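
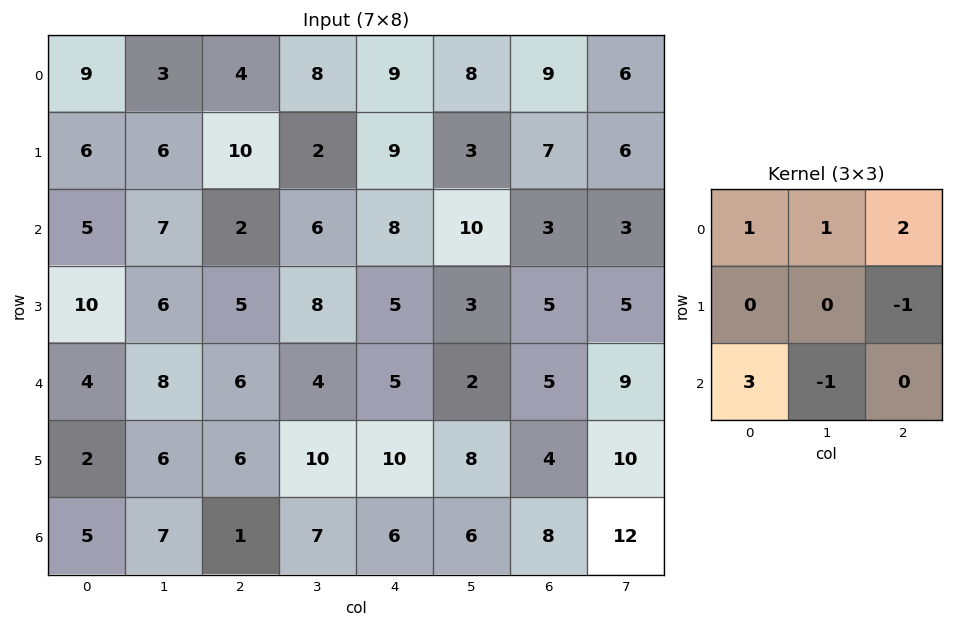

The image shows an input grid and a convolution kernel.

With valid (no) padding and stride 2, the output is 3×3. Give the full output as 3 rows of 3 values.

18 21 42
15 33 32
26 6 25

Output[0,0]: The receptive field on the input at this output position is [9 3 4 / 6 6 10 / 5 7 2]. Elementwise product with the kernel and sum: 9·1 + 3·1 + 4·2 + 10·-1 + 5·3 + 7·-1.
Output[0,1]: The receptive field on the input at this output position is [4 8 9 / 10 2 9 / 2 6 8]. Elementwise product with the kernel and sum: 4·1 + 8·1 + 9·2 + 9·-1 + 2·3 + 6·-1.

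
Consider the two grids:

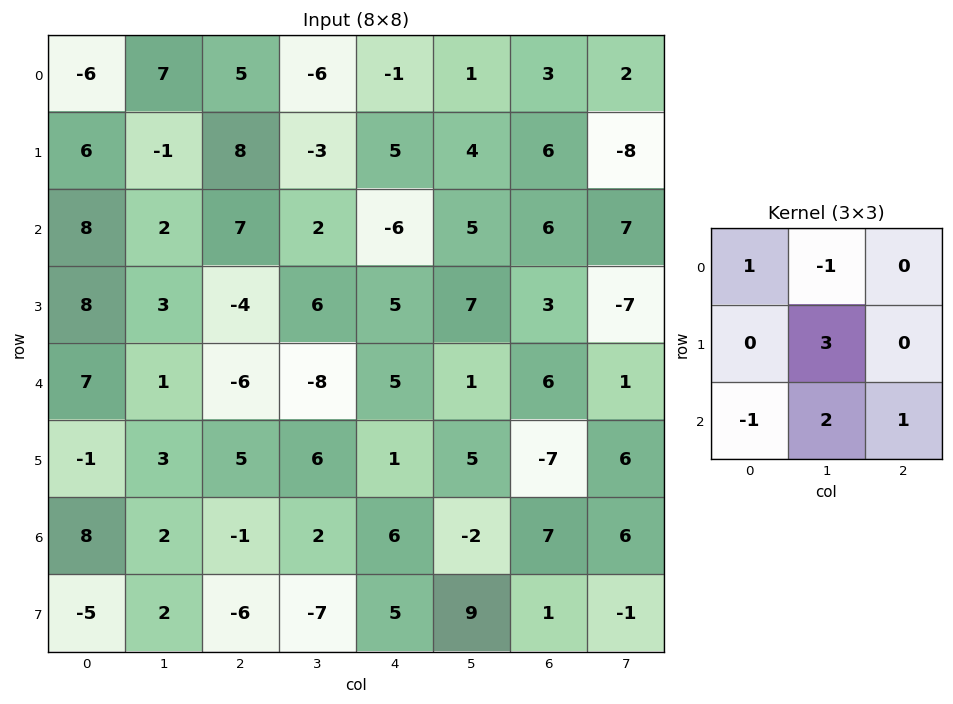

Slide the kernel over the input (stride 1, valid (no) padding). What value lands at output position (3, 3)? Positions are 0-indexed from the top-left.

17

The receptive field on the input at this output position is [6 5 7 / -8 5 1 / 6 1 5]. Elementwise product with the kernel and sum: 6·1 + 5·-1 + 5·3 + 6·-1 + 1·2 + 5·1.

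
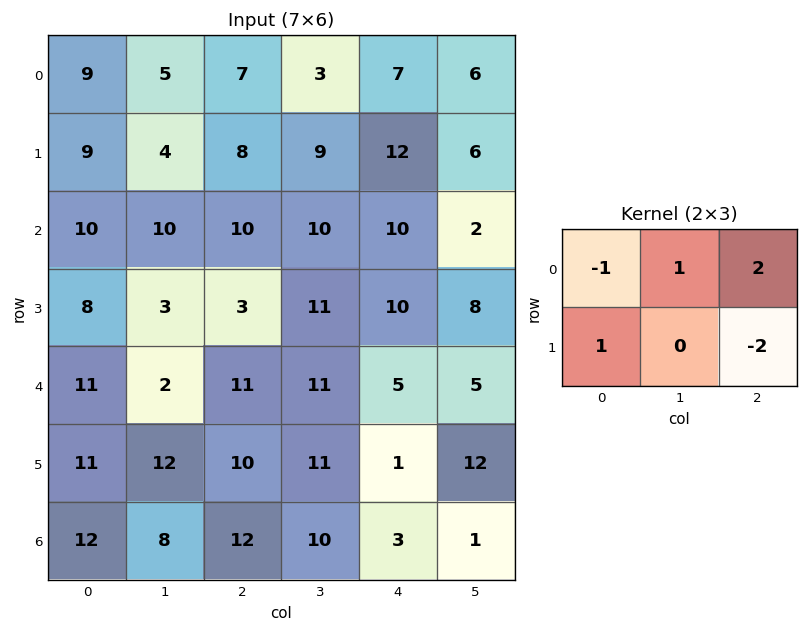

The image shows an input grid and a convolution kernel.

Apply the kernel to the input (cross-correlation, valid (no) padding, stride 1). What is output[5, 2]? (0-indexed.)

The receptive field on the input at this output position is [10 11 1 / 12 10 3]. Elementwise product with the kernel and sum: 10·-1 + 11·1 + 1·2 + 12·1 + 3·-2.

9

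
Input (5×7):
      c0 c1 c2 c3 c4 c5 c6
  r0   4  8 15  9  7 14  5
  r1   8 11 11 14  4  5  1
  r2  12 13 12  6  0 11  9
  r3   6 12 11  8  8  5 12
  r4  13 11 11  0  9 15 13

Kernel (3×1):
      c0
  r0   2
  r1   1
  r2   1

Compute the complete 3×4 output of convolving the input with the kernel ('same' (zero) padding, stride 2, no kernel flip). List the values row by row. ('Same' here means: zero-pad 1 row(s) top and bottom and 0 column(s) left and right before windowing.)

Output[0,0]: The receptive field on the zero-padded input at this output position is [0 / 4 / 8]. Elementwise product with the kernel and sum: 0·2 + 4·1 + 8·1.
Output[0,1]: The receptive field on the zero-padded input at this output position is [0 / 15 / 11]. Elementwise product with the kernel and sum: 0·2 + 15·1 + 11·1.

12 26 11 6
34 45 16 23
25 33 25 37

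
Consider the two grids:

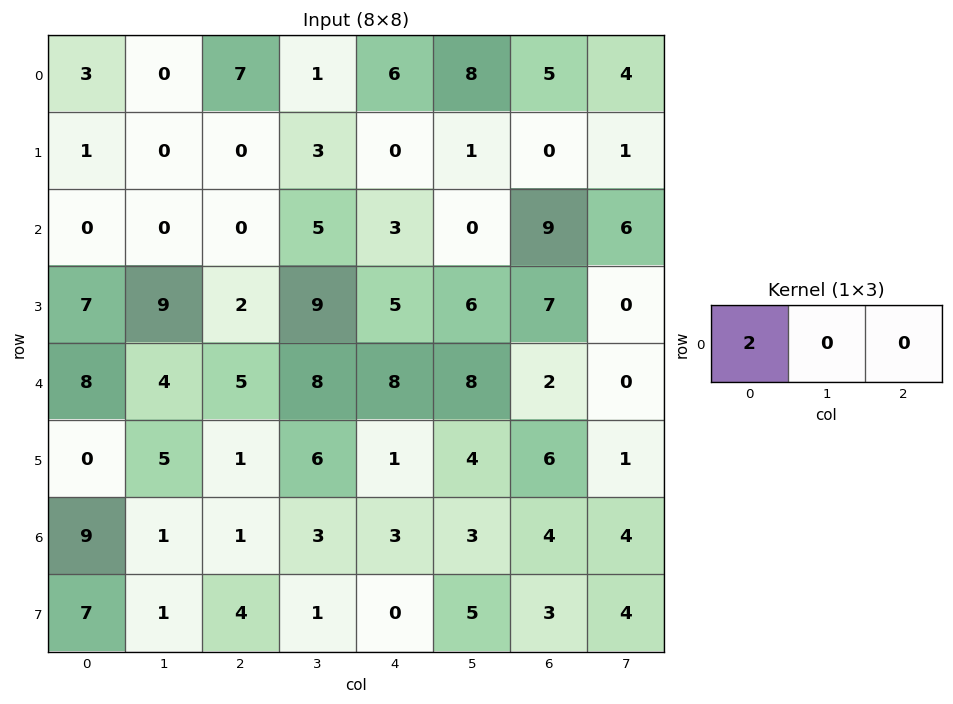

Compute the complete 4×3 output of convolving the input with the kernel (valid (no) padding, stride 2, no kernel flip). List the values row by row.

6 14 12
0 0 6
16 10 16
18 2 6

Output[0,0]: The receptive field on the input at this output position is [3 0 7]. Elementwise product with the kernel and sum: 3·2.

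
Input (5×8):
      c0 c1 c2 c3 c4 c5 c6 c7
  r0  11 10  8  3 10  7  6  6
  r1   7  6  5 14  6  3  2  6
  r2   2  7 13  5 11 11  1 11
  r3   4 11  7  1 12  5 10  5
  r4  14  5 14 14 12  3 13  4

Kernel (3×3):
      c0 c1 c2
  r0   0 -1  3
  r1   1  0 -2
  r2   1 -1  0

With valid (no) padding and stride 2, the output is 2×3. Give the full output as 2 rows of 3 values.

Output[0,0]: The receptive field on the input at this output position is [11 10 8 / 7 6 5 / 2 7 13]. Elementwise product with the kernel and sum: 10·-1 + 8·3 + 7·1 + 5·-2 + 2·1 + 7·-1.
Output[0,1]: The receptive field on the input at this output position is [8 3 10 / 5 14 6 / 13 5 11]. Elementwise product with the kernel and sum: 3·-1 + 10·3 + 5·1 + 6·-2 + 13·1 + 5·-1.

6 28 13
31 11 -7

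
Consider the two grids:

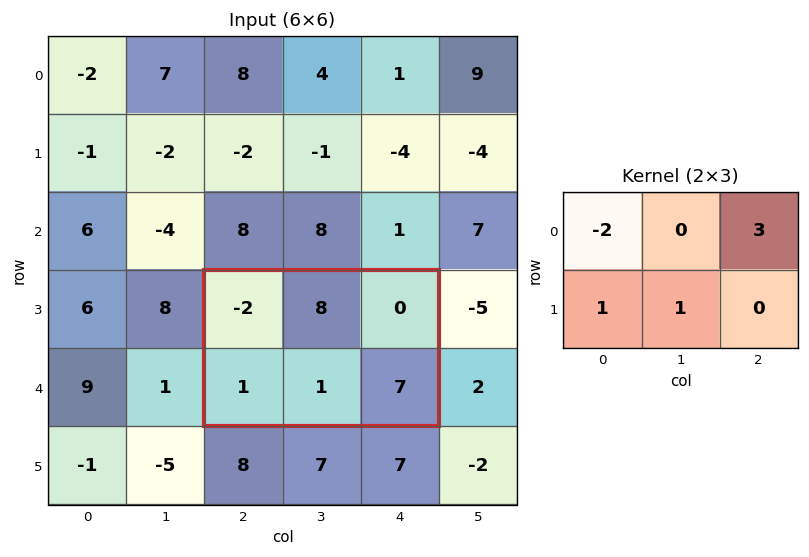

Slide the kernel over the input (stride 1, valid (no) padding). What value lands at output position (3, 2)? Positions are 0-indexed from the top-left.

6

The receptive field on the input at this output position is [-2 8 0 / 1 1 7]. Elementwise product with the kernel and sum: -2·-2 + 0·3 + 1·1 + 1·1.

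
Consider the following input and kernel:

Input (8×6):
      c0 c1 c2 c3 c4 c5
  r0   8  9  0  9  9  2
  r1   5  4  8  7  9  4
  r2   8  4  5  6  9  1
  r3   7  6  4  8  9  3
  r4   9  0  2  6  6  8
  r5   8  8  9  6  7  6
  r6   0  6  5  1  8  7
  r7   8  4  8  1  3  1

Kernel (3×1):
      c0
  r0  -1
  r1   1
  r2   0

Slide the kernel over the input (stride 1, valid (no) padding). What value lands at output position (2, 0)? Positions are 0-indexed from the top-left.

-1

The receptive field on the input at this output position is [8 / 7 / 9]. Elementwise product with the kernel and sum: 8·-1 + 7·1.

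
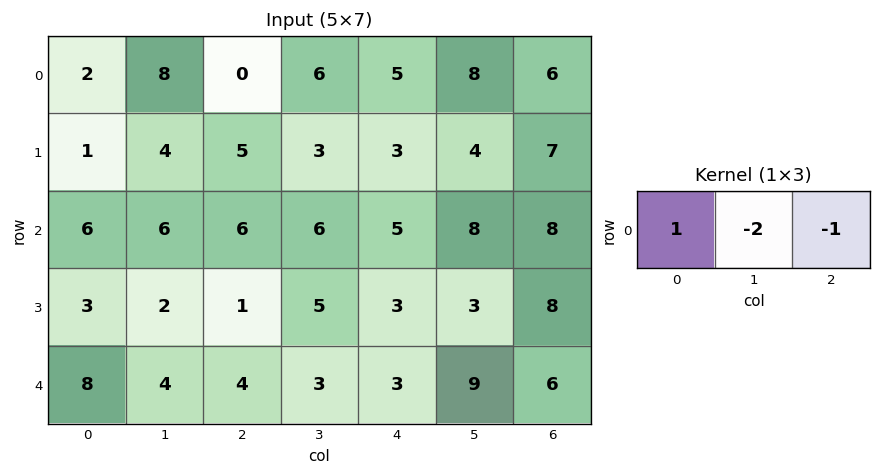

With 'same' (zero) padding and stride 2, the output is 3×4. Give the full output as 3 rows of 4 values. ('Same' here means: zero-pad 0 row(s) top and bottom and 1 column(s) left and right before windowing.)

Output[0,0]: The receptive field on the zero-padded input at this output position is [0 2 8]. Elementwise product with the kernel and sum: 0·1 + 2·-2 + 8·-1.

-12 2 -12 -4
-18 -12 -12 -8
-20 -7 -12 -3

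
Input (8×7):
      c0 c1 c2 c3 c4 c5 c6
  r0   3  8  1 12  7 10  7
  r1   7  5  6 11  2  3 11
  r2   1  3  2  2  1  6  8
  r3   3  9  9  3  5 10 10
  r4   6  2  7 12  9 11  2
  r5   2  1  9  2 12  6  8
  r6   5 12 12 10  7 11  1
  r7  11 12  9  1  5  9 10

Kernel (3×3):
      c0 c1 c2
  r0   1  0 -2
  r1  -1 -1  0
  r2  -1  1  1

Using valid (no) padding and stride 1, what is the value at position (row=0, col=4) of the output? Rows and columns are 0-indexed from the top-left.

The receptive field on the input at this output position is [7 10 7 / 2 3 11 / 1 6 8]. Elementwise product with the kernel and sum: 7·1 + 7·-2 + 2·-1 + 3·-1 + 1·-1 + 6·1 + 8·1.

1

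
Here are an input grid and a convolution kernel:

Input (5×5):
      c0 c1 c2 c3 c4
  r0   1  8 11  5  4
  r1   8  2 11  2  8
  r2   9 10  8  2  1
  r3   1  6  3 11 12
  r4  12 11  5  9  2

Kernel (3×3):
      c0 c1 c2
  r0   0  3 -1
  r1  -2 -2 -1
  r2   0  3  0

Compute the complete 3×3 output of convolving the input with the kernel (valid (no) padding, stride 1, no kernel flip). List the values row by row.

Output[0,0]: The receptive field on the input at this output position is [1 8 11 / 8 2 11 / 9 10 8]. Elementwise product with the kernel and sum: 8·3 + 11·-1 + 8·-2 + 2·-2 + 11·-1 + 10·3.
Output[0,1]: The receptive field on the input at this output position is [8 11 5 / 2 11 2 / 10 8 2]. Elementwise product with the kernel and sum: 11·3 + 5·-1 + 2·-2 + 11·-2 + 2·-1 + 8·3.

12 24 -17
-33 2 10
38 8 -8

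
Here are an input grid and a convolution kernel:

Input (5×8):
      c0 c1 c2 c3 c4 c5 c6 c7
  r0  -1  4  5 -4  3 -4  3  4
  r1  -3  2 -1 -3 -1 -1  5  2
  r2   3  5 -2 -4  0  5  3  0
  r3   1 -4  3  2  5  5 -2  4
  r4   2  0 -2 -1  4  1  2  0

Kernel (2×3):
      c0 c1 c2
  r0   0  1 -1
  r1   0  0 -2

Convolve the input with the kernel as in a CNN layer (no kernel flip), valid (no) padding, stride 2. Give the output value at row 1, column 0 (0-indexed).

The receptive field on the input at this output position is [3 5 -2 / 1 -4 3]. Elementwise product with the kernel and sum: 5·1 + -2·-1 + 3·-2.

1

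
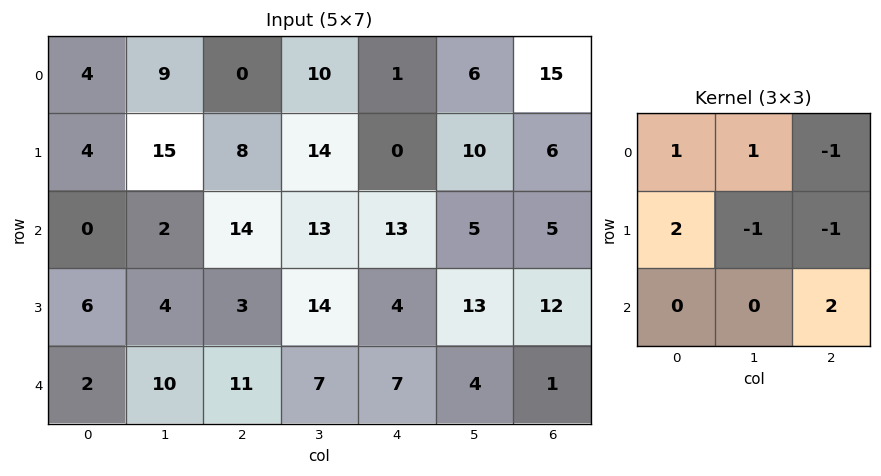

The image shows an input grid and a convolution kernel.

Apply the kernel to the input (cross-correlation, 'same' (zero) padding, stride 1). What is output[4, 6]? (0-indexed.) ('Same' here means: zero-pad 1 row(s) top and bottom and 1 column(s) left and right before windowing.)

32

The receptive field on the zero-padded input at this output position is [13 12 0 / 4 1 0 / 0 0 0]. Elementwise product with the kernel and sum: 13·1 + 12·1 + 0·-1 + 4·2 + 1·-1 + 0·-1 + 0·2.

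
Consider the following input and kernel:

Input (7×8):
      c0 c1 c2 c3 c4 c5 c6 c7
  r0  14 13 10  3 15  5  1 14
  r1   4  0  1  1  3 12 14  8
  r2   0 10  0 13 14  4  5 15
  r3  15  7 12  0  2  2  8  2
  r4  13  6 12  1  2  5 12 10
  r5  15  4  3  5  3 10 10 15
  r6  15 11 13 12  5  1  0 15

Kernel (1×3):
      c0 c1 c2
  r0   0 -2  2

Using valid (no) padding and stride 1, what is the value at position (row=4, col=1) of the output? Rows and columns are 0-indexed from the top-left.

-22

The receptive field on the input at this output position is [6 12 1]. Elementwise product with the kernel and sum: 12·-2 + 1·2.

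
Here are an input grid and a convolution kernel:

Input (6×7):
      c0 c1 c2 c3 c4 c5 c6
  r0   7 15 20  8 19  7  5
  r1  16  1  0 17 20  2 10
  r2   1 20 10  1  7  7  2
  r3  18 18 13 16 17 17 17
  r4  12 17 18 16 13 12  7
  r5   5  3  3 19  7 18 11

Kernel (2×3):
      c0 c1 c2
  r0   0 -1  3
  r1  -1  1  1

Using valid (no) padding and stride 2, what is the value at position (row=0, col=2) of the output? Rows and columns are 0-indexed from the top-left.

The receptive field on the input at this output position is [19 7 5 / 20 2 10]. Elementwise product with the kernel and sum: 7·-1 + 5·3 + 20·-1 + 2·1 + 10·1.

0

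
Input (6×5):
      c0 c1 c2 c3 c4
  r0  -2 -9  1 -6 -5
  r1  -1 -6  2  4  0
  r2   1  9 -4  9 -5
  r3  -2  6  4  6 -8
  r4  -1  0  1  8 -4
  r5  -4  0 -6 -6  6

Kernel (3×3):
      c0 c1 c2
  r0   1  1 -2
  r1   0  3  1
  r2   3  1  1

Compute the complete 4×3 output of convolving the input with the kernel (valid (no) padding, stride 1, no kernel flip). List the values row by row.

Output[0,0]: The receptive field on the input at this output position is [-2 -9 1 / -1 -6 2 / 1 9 -4]. Elementwise product with the kernel and sum: -2·1 + -9·1 + 1·-2 + -6·3 + 2·1 + 1·3 + 9·1 + -4·1.

-21 46 9
16 13 38
38 14 32
-21 -3 28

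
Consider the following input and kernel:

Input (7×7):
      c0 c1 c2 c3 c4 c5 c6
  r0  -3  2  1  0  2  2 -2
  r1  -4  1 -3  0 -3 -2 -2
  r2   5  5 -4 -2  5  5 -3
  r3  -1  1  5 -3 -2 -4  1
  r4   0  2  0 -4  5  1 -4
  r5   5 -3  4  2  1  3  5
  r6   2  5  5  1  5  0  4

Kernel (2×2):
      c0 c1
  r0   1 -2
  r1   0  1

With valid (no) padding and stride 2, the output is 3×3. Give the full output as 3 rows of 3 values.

Output[0,0]: The receptive field on the input at this output position is [-3 2 / -4 1]. Elementwise product with the kernel and sum: -3·1 + 2·-2 + 1·1.

-6 1 -4
-4 -3 -9
-7 10 6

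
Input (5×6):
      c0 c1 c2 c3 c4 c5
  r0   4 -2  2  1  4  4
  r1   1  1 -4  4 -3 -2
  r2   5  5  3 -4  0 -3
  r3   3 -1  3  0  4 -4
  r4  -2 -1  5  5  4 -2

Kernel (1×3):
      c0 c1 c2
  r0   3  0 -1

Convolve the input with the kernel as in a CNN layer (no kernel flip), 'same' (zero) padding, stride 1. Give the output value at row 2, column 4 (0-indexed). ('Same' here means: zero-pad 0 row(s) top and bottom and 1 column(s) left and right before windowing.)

-9

The receptive field on the zero-padded input at this output position is [-4 0 -3]. Elementwise product with the kernel and sum: -4·3 + -3·-1.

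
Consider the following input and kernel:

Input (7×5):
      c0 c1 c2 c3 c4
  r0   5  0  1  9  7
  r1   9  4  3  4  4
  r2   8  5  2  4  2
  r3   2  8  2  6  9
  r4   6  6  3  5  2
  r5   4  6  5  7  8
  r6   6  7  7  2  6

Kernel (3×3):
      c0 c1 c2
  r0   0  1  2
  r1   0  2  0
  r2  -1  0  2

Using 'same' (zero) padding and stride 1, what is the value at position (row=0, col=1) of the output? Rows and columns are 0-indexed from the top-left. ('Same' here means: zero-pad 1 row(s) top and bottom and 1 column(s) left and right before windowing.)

-3

The receptive field on the zero-padded input at this output position is [0 0 0 / 5 0 1 / 9 4 3]. Elementwise product with the kernel and sum: 0·1 + 0·2 + 0·2 + 9·-1 + 3·2.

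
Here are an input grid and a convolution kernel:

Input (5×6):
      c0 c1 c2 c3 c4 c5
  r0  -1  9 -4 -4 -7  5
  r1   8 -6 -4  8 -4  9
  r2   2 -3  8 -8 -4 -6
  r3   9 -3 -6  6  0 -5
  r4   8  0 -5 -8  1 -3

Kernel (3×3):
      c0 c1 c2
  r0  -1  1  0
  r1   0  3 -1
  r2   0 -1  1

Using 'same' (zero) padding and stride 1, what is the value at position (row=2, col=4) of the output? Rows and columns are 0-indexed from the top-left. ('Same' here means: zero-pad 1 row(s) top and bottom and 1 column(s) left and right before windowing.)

-23

The receptive field on the zero-padded input at this output position is [8 -4 9 / -8 -4 -6 / 6 0 -5]. Elementwise product with the kernel and sum: 8·-1 + -4·1 + -4·3 + -6·-1 + 0·-1 + -5·1.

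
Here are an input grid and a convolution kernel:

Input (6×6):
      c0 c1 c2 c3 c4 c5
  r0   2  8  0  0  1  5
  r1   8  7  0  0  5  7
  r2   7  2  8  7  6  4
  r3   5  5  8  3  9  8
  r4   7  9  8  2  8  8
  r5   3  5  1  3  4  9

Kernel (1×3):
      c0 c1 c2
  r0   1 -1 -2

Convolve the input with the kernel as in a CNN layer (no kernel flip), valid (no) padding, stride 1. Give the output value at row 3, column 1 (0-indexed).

The receptive field on the input at this output position is [5 8 3]. Elementwise product with the kernel and sum: 5·1 + 8·-1 + 3·-2.

-9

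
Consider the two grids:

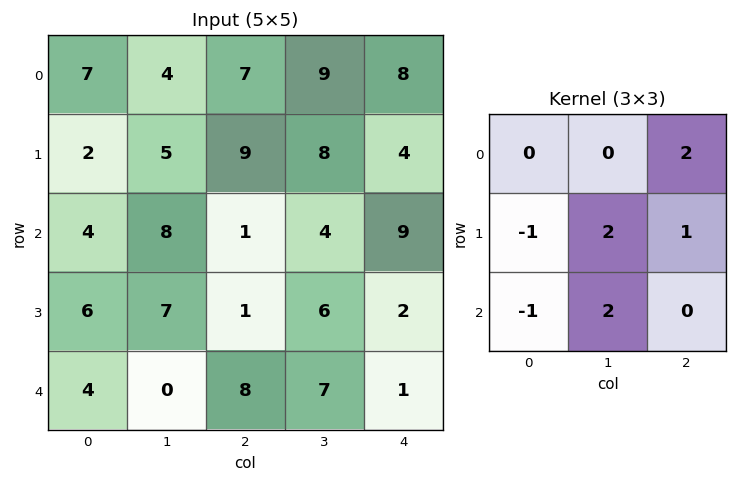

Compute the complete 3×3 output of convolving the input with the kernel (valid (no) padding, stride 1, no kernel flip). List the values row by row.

43 33 34
39 9 35
7 25 37

Output[0,0]: The receptive field on the input at this output position is [7 4 7 / 2 5 9 / 4 8 1]. Elementwise product with the kernel and sum: 7·2 + 2·-1 + 5·2 + 9·1 + 4·-1 + 8·2.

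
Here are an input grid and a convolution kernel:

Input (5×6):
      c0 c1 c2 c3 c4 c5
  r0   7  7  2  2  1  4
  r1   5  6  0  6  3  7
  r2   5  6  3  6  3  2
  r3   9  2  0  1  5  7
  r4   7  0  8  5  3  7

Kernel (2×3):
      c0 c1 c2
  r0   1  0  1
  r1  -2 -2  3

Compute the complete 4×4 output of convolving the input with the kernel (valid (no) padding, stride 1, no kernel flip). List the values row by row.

Output[0,0]: The receptive field on the input at this output position is [7 7 2 / 5 6 0]. Elementwise product with the kernel and sum: 7·1 + 2·1 + 5·-2 + 6·-2 + 0·3.
Output[0,1]: The receptive field on the input at this output position is [7 2 2 / 6 0 6]. Elementwise product with the kernel and sum: 7·1 + 2·1 + 6·-2 + 0·-2 + 6·3.

-13 15 0 9
-8 12 -6 1
-14 11 19 17
19 2 -12 13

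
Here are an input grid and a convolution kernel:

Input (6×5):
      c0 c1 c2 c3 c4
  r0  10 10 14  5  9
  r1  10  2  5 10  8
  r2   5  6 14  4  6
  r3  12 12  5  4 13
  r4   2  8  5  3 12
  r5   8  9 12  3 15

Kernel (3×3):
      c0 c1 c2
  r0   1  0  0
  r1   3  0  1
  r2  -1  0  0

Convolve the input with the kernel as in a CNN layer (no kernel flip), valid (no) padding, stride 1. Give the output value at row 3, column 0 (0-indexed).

15

The receptive field on the input at this output position is [12 12 5 / 2 8 5 / 8 9 12]. Elementwise product with the kernel and sum: 12·1 + 2·3 + 5·1 + 8·-1.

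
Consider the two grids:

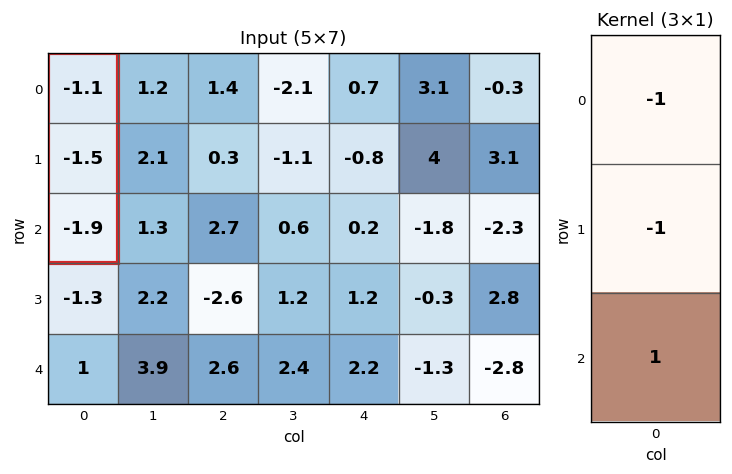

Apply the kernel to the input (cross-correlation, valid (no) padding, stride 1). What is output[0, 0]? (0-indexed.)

0.7

The receptive field on the input at this output position is [-1.1 / -1.5 / -1.9]. Elementwise product with the kernel and sum: -1.1·-1 + -1.5·-1 + -1.9·1.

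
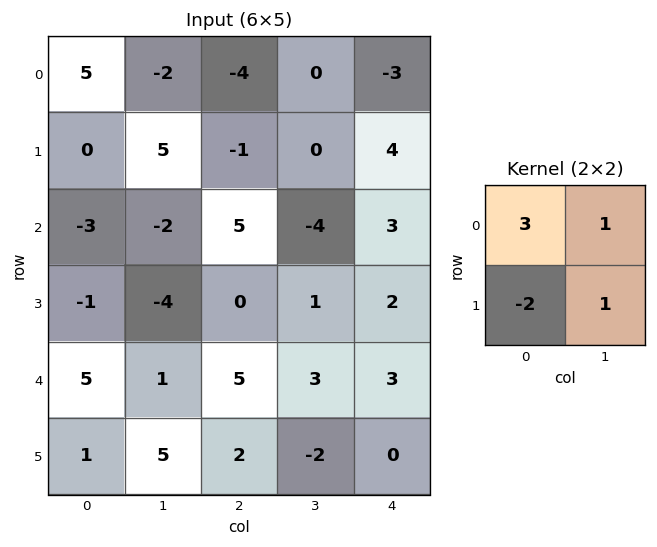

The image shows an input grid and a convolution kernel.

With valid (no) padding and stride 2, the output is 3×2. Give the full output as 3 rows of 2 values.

18 -10
-13 12
19 12

Output[0,0]: The receptive field on the input at this output position is [5 -2 / 0 5]. Elementwise product with the kernel and sum: 5·3 + -2·1 + 0·-2 + 5·1.
Output[0,1]: The receptive field on the input at this output position is [-4 0 / -1 0]. Elementwise product with the kernel and sum: -4·3 + 0·1 + -1·-2 + 0·1.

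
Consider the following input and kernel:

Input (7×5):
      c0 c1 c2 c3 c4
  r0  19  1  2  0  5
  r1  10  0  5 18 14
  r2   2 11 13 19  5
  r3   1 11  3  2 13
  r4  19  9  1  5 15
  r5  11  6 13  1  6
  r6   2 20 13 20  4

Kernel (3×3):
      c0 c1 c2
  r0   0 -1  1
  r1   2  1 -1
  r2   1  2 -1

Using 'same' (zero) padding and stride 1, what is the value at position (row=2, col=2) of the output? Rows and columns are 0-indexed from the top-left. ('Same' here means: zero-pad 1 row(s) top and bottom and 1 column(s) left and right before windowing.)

The receptive field on the zero-padded input at this output position is [0 5 18 / 11 13 19 / 11 3 2]. Elementwise product with the kernel and sum: 5·-1 + 18·1 + 11·2 + 13·1 + 19·-1 + 11·1 + 3·2 + 2·-1.

44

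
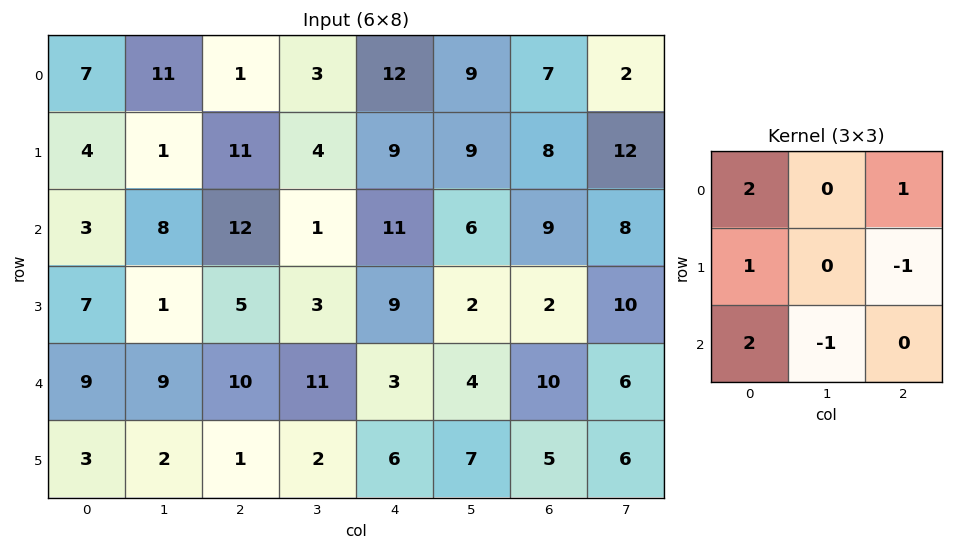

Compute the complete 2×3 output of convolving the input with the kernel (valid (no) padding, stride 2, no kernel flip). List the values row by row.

Output[0,0]: The receptive field on the input at this output position is [7 11 1 / 4 1 11 / 3 8 12]. Elementwise product with the kernel and sum: 7·2 + 1·1 + 4·1 + 11·-1 + 3·2 + 8·-1.
Output[0,1]: The receptive field on the input at this output position is [1 3 12 / 11 4 9 / 12 1 11]. Elementwise product with the kernel and sum: 1·2 + 12·1 + 11·1 + 9·-1 + 12·2 + 1·-1.

6 39 48
29 40 40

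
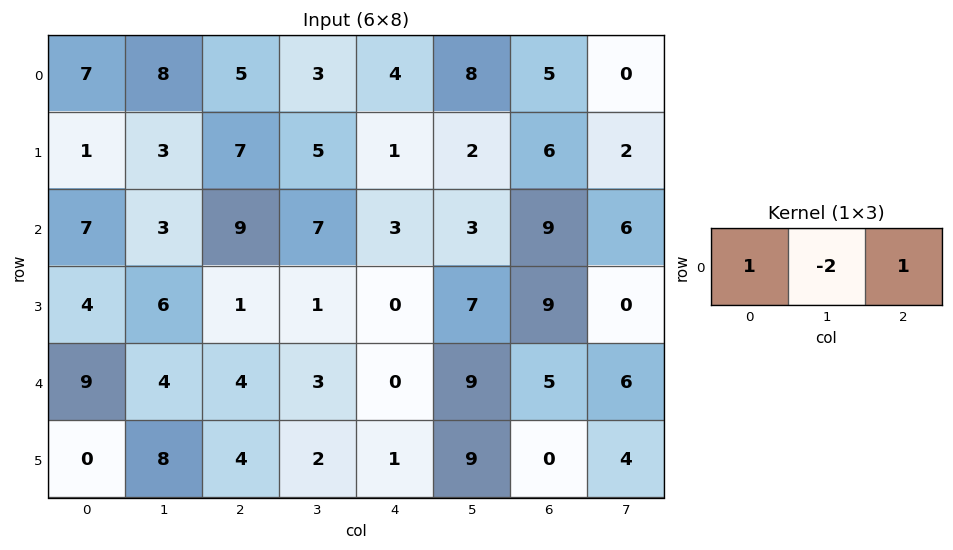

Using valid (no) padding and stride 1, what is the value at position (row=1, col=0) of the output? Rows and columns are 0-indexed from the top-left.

The receptive field on the input at this output position is [1 3 7]. Elementwise product with the kernel and sum: 1·1 + 3·-2 + 7·1.

2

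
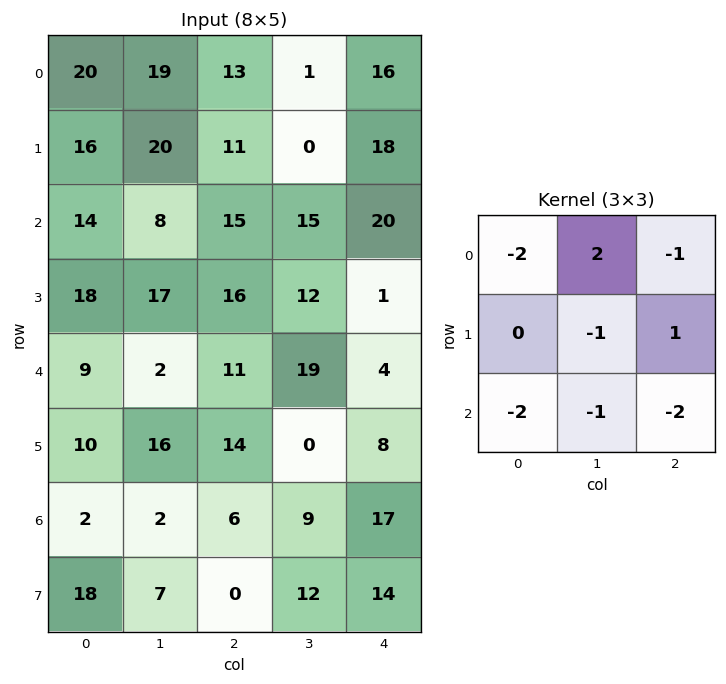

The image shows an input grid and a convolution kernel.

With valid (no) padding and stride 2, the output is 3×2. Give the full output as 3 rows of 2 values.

Output[0,0]: The receptive field on the input at this output position is [20 19 13 / 16 20 11 / 14 8 15]. Elementwise product with the kernel and sum: 20·-2 + 19·2 + 13·-1 + 20·-1 + 11·1 + 14·-2 + 8·-1 + 15·-2.

-90 -107
-70 -80
-45 -35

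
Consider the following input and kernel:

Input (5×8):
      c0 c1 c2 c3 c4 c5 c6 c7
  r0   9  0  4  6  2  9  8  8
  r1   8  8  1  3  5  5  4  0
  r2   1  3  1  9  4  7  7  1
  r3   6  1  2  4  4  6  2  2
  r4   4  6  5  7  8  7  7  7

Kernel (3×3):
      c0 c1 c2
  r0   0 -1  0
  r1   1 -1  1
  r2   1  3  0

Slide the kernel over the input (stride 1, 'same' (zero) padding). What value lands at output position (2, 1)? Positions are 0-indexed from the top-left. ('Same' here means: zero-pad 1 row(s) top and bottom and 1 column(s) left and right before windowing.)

0

The receptive field on the zero-padded input at this output position is [8 8 1 / 1 3 1 / 6 1 2]. Elementwise product with the kernel and sum: 8·-1 + 1·1 + 3·-1 + 1·1 + 6·1 + 1·3.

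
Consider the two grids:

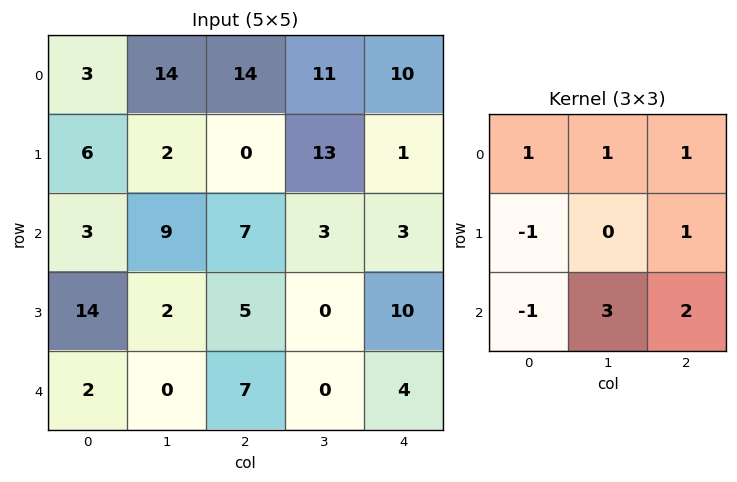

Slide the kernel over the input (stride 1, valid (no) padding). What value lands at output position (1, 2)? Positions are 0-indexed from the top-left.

25

The receptive field on the input at this output position is [0 13 1 / 7 3 3 / 5 0 10]. Elementwise product with the kernel and sum: 0·1 + 13·1 + 1·1 + 7·-1 + 3·1 + 5·-1 + 0·3 + 10·2.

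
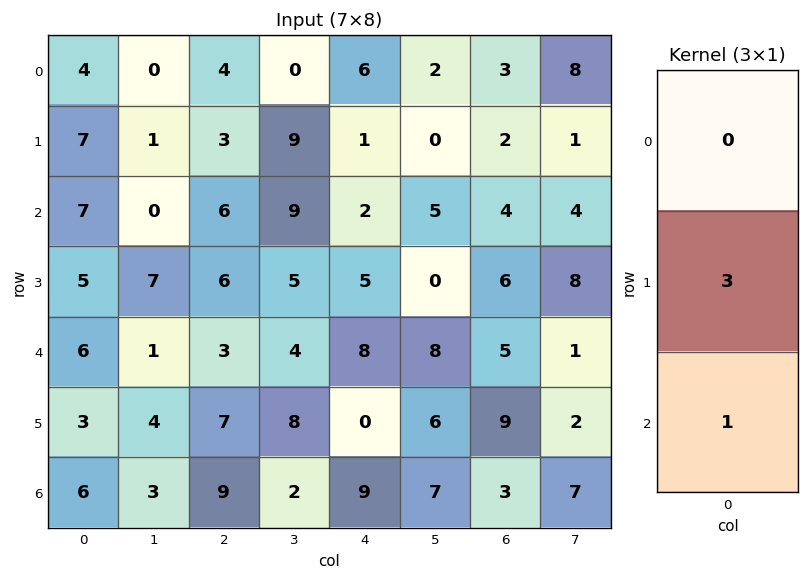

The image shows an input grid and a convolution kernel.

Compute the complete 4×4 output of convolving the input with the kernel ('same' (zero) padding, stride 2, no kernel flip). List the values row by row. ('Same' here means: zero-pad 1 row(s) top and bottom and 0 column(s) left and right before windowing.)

Output[0,0]: The receptive field on the zero-padded input at this output position is [0 / 4 / 7]. Elementwise product with the kernel and sum: 4·3 + 7·1.

19 15 19 11
26 24 11 18
21 16 24 24
18 27 27 9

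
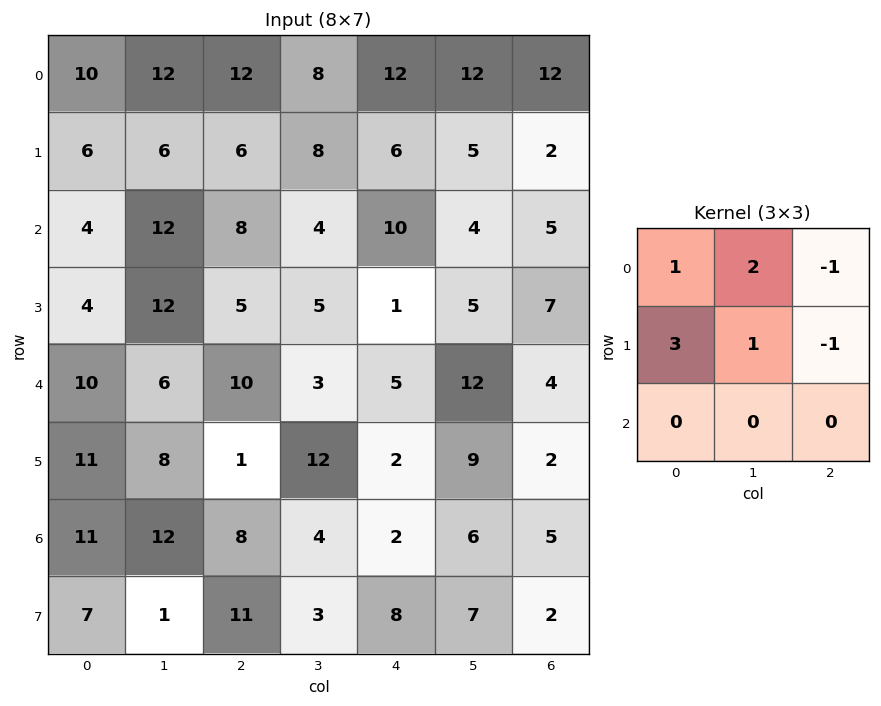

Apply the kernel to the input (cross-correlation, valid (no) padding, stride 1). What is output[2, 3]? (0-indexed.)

31

The receptive field on the input at this output position is [4 10 4 / 5 1 5 / 3 5 12]. Elementwise product with the kernel and sum: 4·1 + 10·2 + 4·-1 + 5·3 + 1·1 + 5·-1.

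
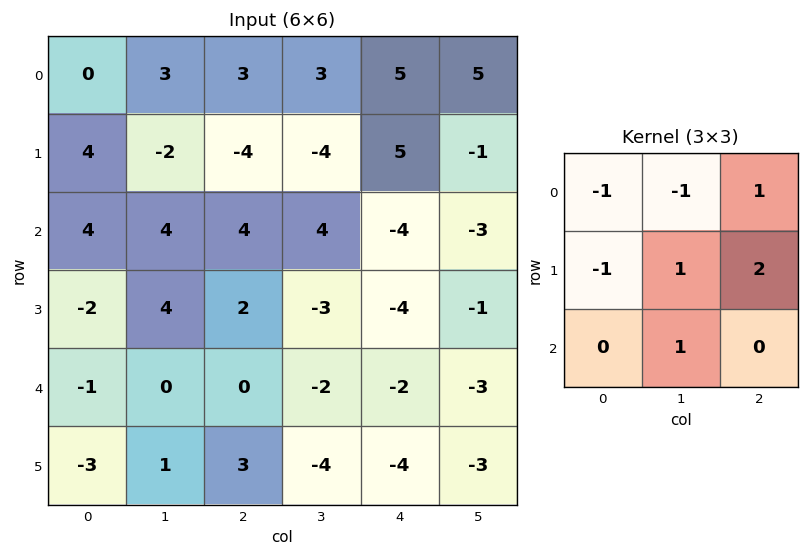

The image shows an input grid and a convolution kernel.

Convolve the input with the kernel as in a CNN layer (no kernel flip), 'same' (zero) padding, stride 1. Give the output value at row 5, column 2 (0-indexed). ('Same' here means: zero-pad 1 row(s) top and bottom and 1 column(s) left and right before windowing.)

-8

The receptive field on the zero-padded input at this output position is [0 0 -2 / 1 3 -4 / 0 0 0]. Elementwise product with the kernel and sum: 0·-1 + 0·-1 + -2·1 + 1·-1 + 3·1 + -4·2 + 0·1.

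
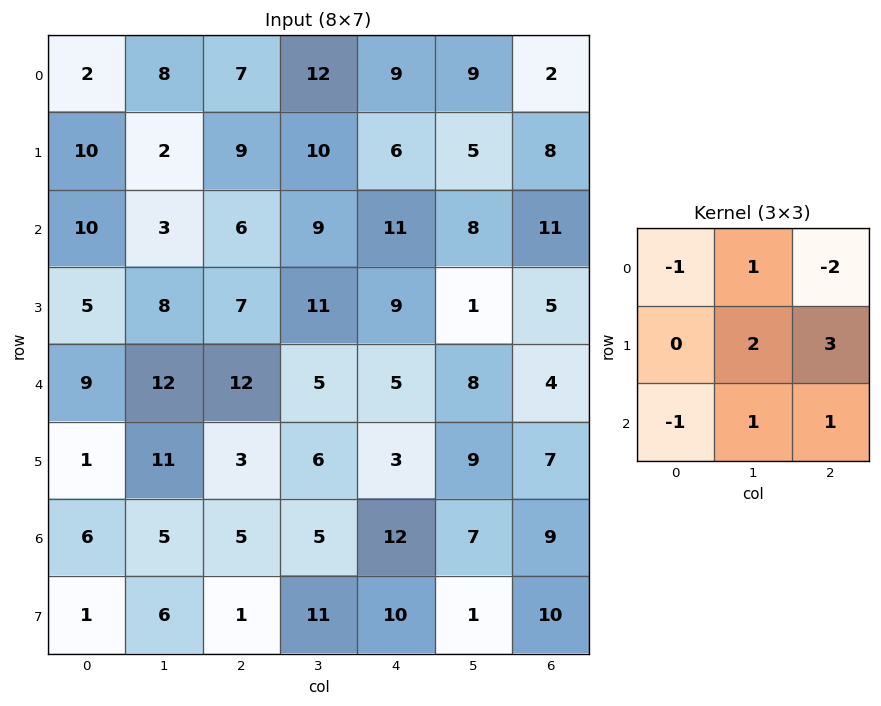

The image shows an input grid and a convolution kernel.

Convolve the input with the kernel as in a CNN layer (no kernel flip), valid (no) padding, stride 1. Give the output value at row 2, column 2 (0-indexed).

The receptive field on the input at this output position is [6 9 11 / 7 11 9 / 12 5 5]. Elementwise product with the kernel and sum: 6·-1 + 9·1 + 11·-2 + 11·2 + 9·3 + 12·-1 + 5·1 + 5·1.

28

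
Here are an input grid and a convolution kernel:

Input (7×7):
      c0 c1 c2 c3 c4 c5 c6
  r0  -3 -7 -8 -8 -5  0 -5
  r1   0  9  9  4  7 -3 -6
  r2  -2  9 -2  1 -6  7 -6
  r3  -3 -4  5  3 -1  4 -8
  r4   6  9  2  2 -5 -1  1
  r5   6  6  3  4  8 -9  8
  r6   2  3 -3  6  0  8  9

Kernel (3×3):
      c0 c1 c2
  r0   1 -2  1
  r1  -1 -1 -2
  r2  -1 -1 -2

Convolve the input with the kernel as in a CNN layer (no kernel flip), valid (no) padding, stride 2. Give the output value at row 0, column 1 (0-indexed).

-11

The receptive field on the input at this output position is [-8 -8 -5 / 9 4 7 / -2 1 -6]. Elementwise product with the kernel and sum: -8·1 + -8·-2 + -5·1 + 9·-1 + 4·-1 + 7·-2 + -2·-1 + 1·-1 + -6·-2.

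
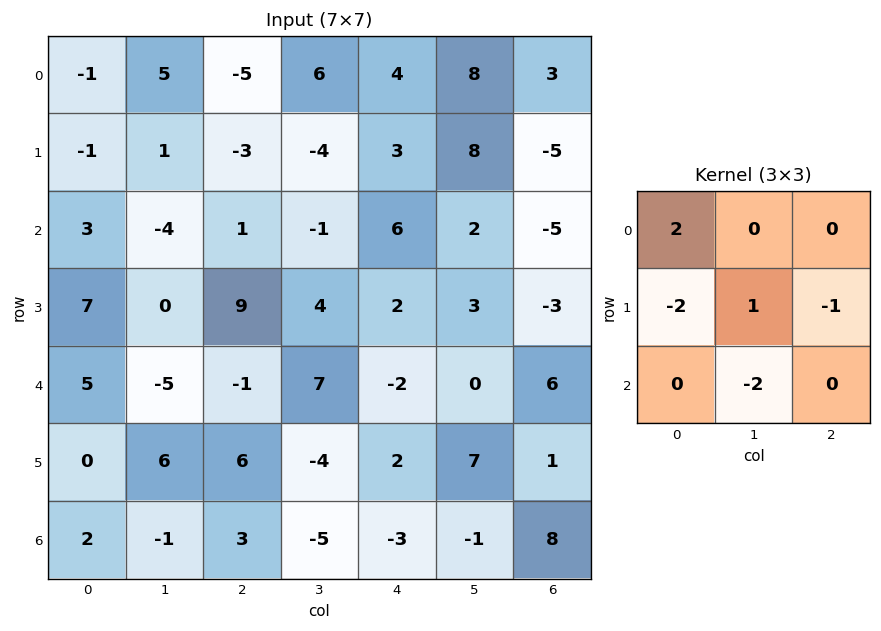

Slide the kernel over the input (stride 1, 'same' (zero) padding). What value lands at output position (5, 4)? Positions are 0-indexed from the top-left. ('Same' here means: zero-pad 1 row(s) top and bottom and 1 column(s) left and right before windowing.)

23

The receptive field on the zero-padded input at this output position is [7 -2 0 / -4 2 7 / -5 -3 -1]. Elementwise product with the kernel and sum: 7·2 + -4·-2 + 2·1 + 7·-1 + -3·-2.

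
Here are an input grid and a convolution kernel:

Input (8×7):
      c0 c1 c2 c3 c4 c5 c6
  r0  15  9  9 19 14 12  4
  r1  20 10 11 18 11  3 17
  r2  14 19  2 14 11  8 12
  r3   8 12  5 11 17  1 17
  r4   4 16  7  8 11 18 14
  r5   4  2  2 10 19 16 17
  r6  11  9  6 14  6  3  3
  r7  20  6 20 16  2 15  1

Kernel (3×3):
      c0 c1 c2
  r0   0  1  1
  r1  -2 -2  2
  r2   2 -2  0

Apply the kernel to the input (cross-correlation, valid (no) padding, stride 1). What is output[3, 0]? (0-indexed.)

The receptive field on the input at this output position is [8 12 5 / 4 16 7 / 4 2 2]. Elementwise product with the kernel and sum: 12·1 + 5·1 + 4·-2 + 16·-2 + 7·2 + 4·2 + 2·-2.

-5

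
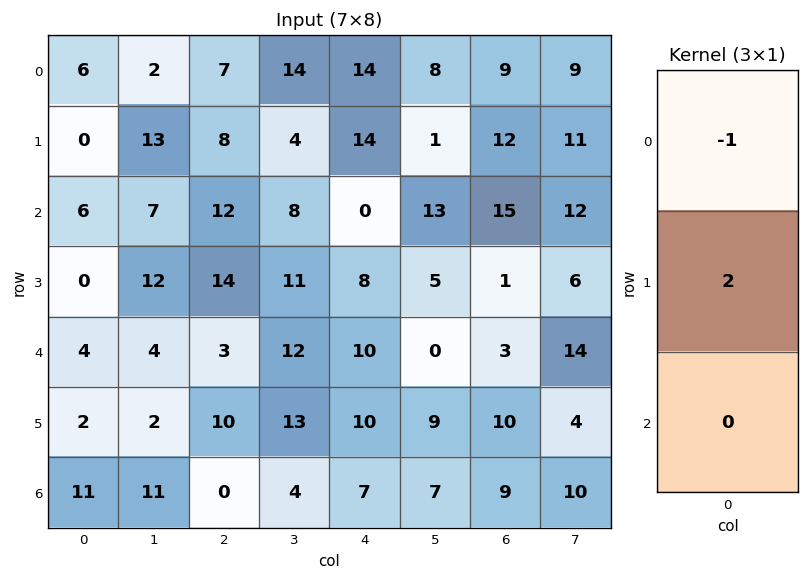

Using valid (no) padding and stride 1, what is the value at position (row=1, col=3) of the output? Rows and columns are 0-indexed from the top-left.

12

The receptive field on the input at this output position is [4 / 8 / 11]. Elementwise product with the kernel and sum: 4·-1 + 8·2.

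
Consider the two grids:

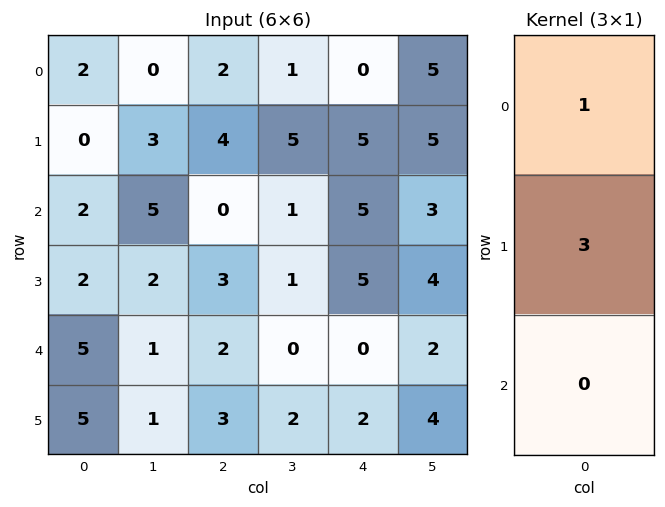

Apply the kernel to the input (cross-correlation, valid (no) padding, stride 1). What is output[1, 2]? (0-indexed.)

4

The receptive field on the input at this output position is [4 / 0 / 3]. Elementwise product with the kernel and sum: 4·1 + 0·3.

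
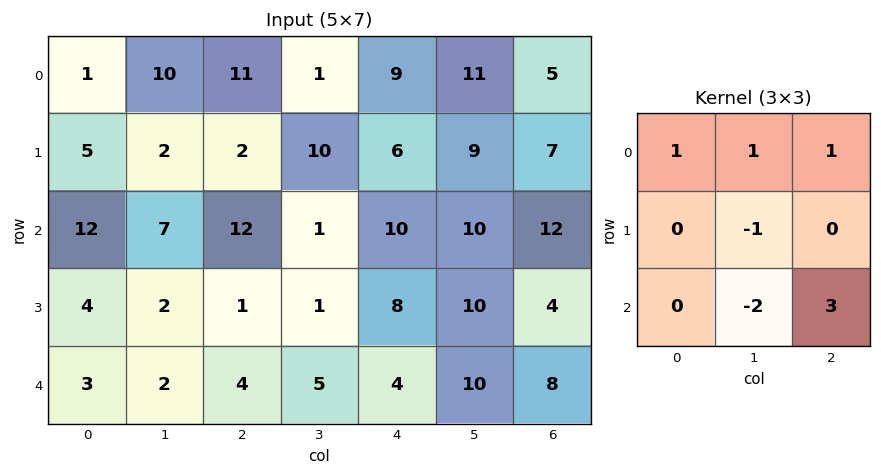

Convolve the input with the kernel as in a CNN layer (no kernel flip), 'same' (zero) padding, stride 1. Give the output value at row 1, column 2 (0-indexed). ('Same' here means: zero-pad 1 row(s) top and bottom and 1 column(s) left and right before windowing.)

The receptive field on the zero-padded input at this output position is [10 11 1 / 2 2 10 / 7 12 1]. Elementwise product with the kernel and sum: 10·1 + 11·1 + 1·1 + 2·-1 + 12·-2 + 1·3.

-1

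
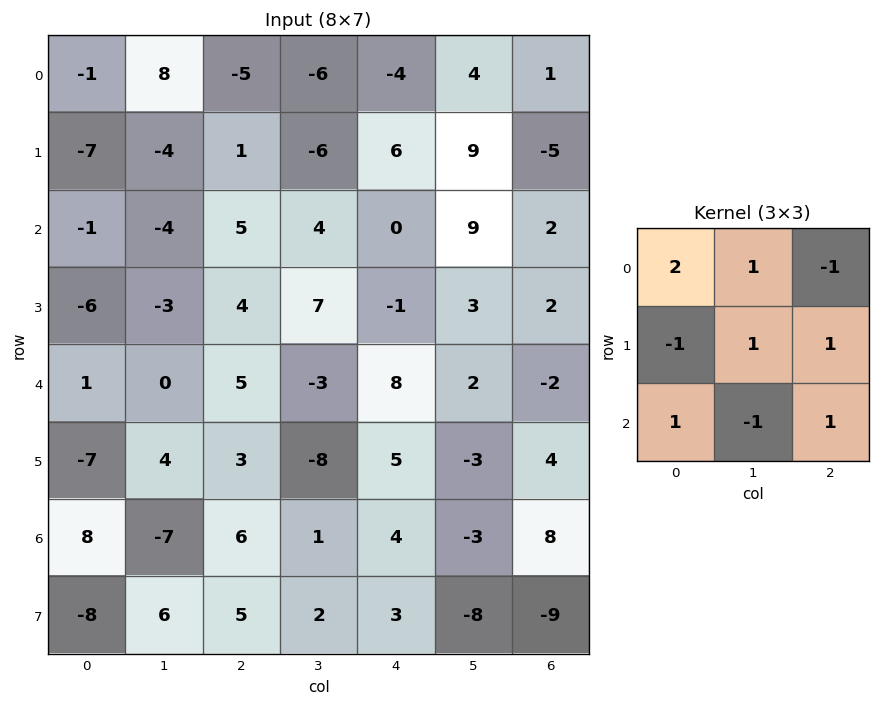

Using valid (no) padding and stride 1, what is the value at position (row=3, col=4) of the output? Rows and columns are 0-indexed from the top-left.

The receptive field on the input at this output position is [-1 3 2 / 8 2 -2 / 5 -3 4]. Elementwise product with the kernel and sum: -1·2 + 3·1 + 2·-1 + 8·-1 + 2·1 + -2·1 + 5·1 + -3·-1 + 4·1.

3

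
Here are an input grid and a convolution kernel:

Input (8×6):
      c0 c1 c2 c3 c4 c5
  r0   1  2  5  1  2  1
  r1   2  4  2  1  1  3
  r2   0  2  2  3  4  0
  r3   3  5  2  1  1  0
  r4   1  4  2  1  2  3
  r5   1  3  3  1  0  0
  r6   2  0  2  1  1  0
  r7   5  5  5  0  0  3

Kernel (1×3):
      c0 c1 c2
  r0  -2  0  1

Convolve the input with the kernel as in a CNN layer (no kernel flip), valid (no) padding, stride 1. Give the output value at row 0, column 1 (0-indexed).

-3

The receptive field on the input at this output position is [2 5 1]. Elementwise product with the kernel and sum: 2·-2 + 1·1.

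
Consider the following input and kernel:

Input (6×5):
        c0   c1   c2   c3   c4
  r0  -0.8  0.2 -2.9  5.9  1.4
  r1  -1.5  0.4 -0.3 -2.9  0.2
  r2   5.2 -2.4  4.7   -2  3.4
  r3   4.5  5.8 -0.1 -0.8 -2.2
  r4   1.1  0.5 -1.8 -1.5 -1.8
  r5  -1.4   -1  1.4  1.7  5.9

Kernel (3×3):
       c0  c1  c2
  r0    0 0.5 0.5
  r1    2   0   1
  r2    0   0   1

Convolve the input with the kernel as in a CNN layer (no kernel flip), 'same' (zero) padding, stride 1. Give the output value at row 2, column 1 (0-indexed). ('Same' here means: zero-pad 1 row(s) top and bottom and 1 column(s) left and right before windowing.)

The receptive field on the zero-padded input at this output position is [-1.5 0.4 -0.3 / 5.2 -2.4 4.7 / 4.5 5.8 -0.1]. Elementwise product with the kernel and sum: 0.4·0.5 + -0.3·0.5 + 5.2·2 + 4.7·1 + -0.1·1.

15.05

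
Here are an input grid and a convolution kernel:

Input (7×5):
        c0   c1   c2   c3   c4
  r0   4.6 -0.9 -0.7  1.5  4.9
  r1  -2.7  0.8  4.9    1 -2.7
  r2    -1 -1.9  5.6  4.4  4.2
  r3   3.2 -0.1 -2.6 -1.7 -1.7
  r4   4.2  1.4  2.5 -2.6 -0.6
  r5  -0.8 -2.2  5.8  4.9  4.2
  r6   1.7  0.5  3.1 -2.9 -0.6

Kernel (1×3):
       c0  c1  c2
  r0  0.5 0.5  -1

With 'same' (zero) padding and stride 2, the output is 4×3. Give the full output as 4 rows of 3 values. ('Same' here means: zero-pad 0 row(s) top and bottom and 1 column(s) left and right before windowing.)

Output[0,0]: The receptive field on the zero-padded input at this output position is [0 4.6 -0.9]. Elementwise product with the kernel and sum: 0·0.5 + 4.6·0.5 + -0.9·-1.

3.2 -2.3 3.2
1.4 -2.55 4.3
0.7 4.55 -1.6
0.35 4.7 -1.75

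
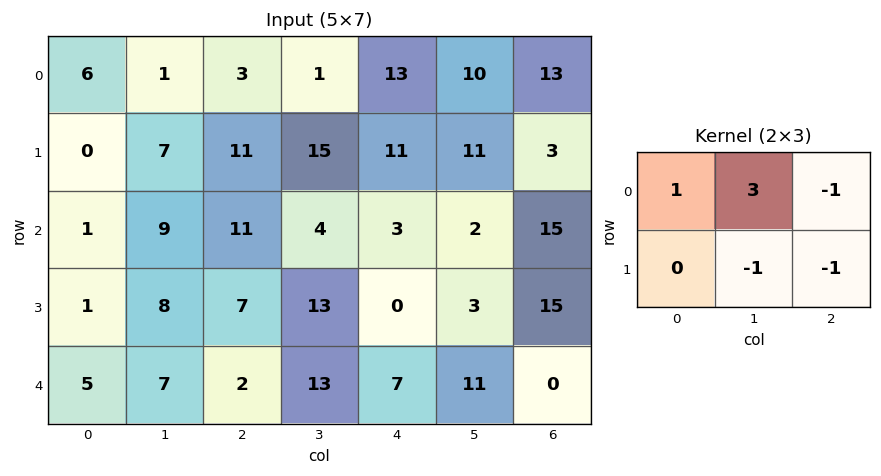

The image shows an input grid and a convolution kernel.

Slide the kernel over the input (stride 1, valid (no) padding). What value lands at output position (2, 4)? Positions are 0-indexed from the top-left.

-24

The receptive field on the input at this output position is [3 2 15 / 0 3 15]. Elementwise product with the kernel and sum: 3·1 + 2·3 + 15·-1 + 3·-1 + 15·-1.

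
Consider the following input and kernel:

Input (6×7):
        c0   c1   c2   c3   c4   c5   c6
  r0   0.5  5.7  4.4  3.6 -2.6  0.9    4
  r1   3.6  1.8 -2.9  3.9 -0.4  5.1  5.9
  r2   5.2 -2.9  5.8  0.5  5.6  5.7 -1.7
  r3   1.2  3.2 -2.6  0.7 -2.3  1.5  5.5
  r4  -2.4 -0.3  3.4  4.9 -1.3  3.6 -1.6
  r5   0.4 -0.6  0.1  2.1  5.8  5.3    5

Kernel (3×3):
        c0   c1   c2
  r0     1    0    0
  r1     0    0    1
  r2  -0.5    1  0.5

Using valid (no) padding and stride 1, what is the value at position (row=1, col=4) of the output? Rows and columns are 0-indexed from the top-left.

3.3

The receptive field on the input at this output position is [-0.4 5.1 5.9 / 5.6 5.7 -1.7 / -2.3 1.5 5.5]. Elementwise product with the kernel and sum: -0.4·1 + -1.7·1 + -2.3·-0.5 + 1.5·1 + 5.5·0.5.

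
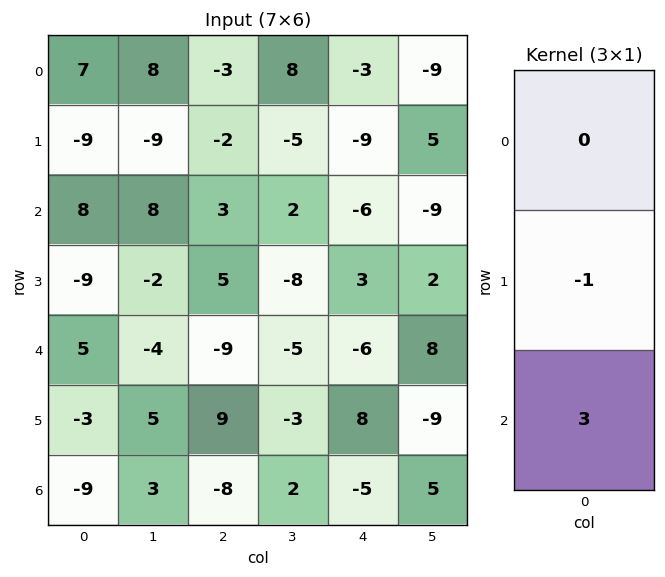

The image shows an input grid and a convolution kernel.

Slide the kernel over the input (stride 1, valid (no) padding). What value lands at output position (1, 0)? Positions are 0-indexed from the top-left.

-35

The receptive field on the input at this output position is [-9 / 8 / -9]. Elementwise product with the kernel and sum: 8·-1 + -9·3.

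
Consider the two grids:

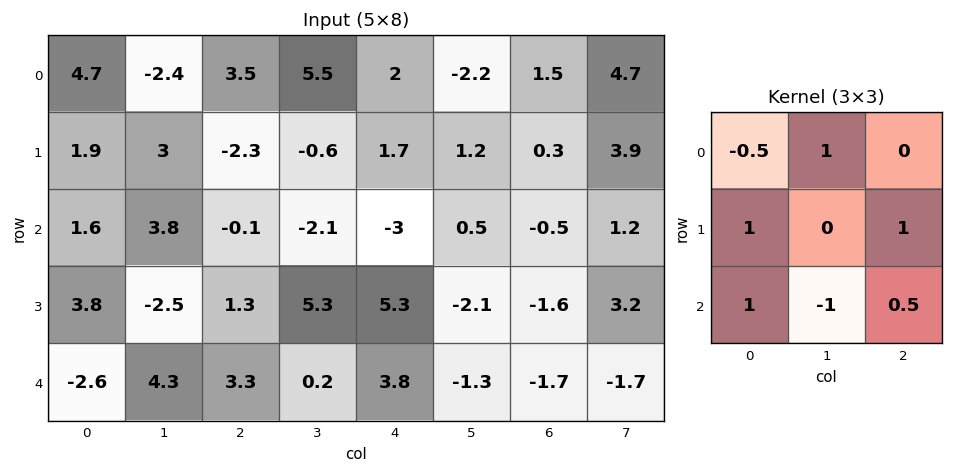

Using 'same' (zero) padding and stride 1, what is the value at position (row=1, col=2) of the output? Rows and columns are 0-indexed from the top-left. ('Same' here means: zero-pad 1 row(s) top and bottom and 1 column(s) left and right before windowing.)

9.95

The receptive field on the zero-padded input at this output position is [-2.4 3.5 5.5 / 3 -2.3 -0.6 / 3.8 -0.1 -2.1]. Elementwise product with the kernel and sum: -2.4·-0.5 + 3.5·1 + 3·1 + -0.6·1 + 3.8·1 + -0.1·-1 + -2.1·0.5.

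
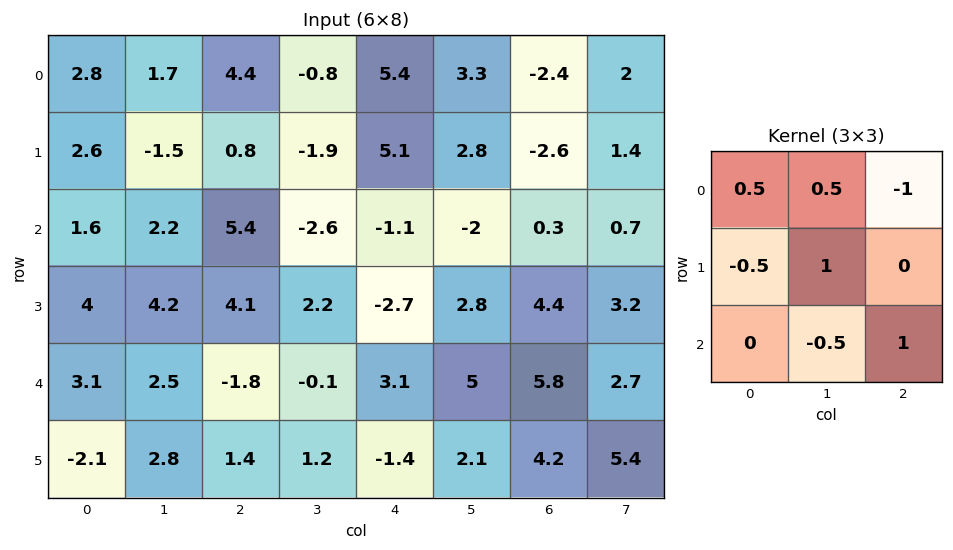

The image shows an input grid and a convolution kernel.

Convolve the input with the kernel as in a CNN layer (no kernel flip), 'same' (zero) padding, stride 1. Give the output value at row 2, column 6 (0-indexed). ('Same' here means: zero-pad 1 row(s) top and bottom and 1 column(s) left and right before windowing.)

1

The receptive field on the zero-padded input at this output position is [2.8 -2.6 1.4 / -2 0.3 0.7 / 2.8 4.4 3.2]. Elementwise product with the kernel and sum: 2.8·0.5 + -2.6·0.5 + 1.4·-1 + -2·-0.5 + 0.3·1 + 4.4·-0.5 + 3.2·1.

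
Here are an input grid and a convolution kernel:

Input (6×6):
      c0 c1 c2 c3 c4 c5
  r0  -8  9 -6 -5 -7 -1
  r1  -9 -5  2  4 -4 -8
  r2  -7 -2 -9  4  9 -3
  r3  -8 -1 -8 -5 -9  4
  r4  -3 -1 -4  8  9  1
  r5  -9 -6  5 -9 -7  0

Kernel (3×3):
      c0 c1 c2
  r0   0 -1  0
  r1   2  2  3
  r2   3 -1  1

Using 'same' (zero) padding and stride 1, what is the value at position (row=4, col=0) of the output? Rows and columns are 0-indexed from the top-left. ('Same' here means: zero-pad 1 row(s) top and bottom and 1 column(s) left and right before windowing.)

The receptive field on the zero-padded input at this output position is [0 -8 -1 / 0 -3 -1 / 0 -9 -6]. Elementwise product with the kernel and sum: -8·-1 + 0·2 + -3·2 + -1·3 + 0·3 + -9·-1 + -6·1.

2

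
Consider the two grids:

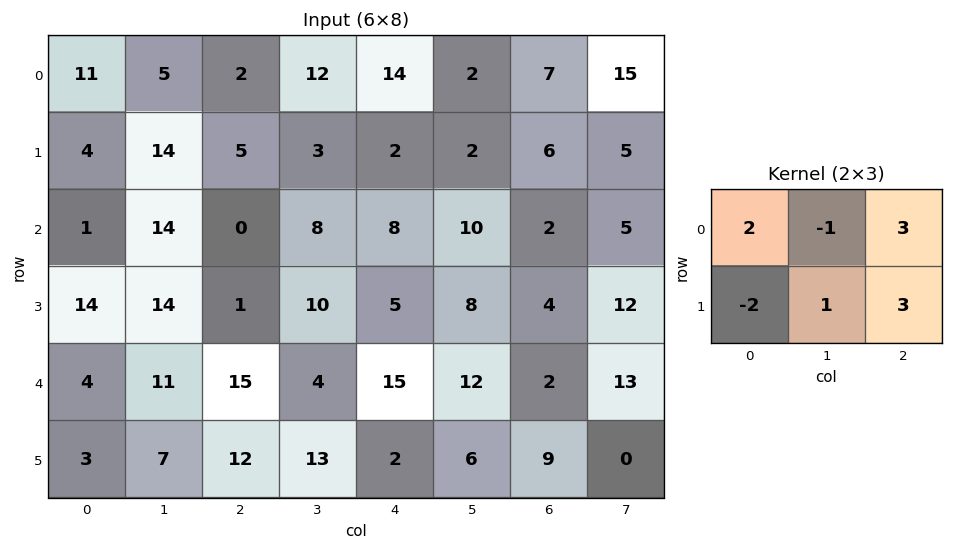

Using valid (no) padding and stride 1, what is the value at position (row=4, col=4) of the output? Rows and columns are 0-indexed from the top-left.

The receptive field on the input at this output position is [15 12 2 / 2 6 9]. Elementwise product with the kernel and sum: 15·2 + 12·-1 + 2·3 + 2·-2 + 6·1 + 9·3.

53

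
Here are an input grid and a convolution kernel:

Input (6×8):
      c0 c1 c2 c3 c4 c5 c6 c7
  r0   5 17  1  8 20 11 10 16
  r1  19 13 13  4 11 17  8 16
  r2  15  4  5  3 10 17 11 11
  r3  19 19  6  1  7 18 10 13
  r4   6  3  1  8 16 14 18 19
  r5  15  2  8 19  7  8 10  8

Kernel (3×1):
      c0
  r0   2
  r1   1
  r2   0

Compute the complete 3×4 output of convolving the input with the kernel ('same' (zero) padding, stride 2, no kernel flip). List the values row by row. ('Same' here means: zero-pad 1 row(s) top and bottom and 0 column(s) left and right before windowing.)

5 1 20 10
53 31 32 27
44 13 30 38

Output[0,0]: The receptive field on the zero-padded input at this output position is [0 / 5 / 19]. Elementwise product with the kernel and sum: 0·2 + 5·1.
Output[0,1]: The receptive field on the zero-padded input at this output position is [0 / 1 / 13]. Elementwise product with the kernel and sum: 0·2 + 1·1.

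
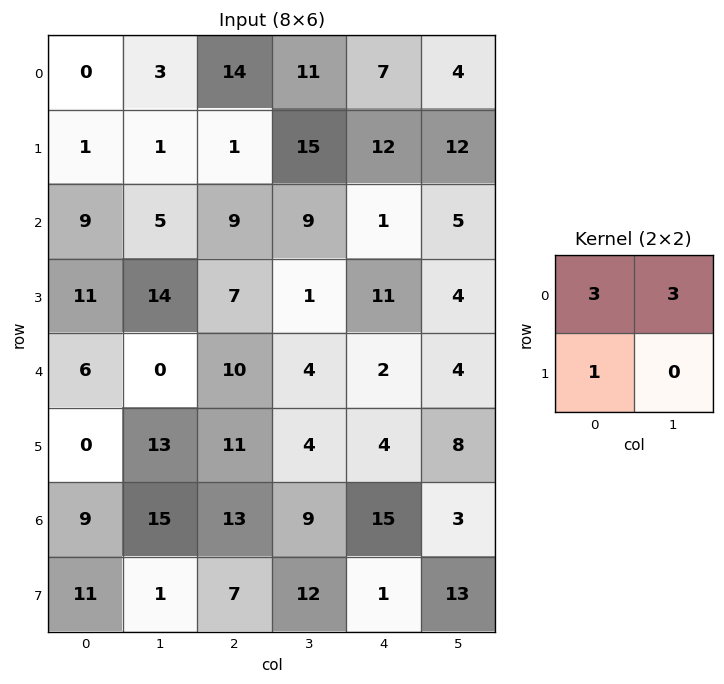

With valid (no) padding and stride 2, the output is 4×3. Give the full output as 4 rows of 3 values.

10 76 45
53 61 29
18 53 22
83 73 55

Output[0,0]: The receptive field on the input at this output position is [0 3 / 1 1]. Elementwise product with the kernel and sum: 0·3 + 3·3 + 1·1.
Output[0,1]: The receptive field on the input at this output position is [14 11 / 1 15]. Elementwise product with the kernel and sum: 14·3 + 11·3 + 1·1.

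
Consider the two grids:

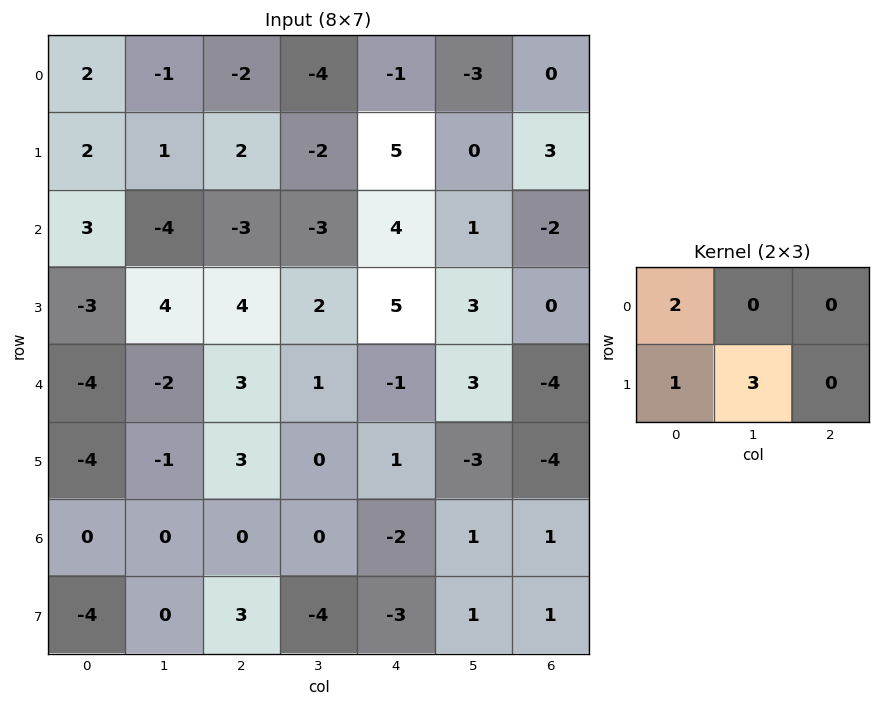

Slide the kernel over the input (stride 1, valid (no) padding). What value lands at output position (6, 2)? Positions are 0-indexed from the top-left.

-9

The receptive field on the input at this output position is [0 0 -2 / 3 -4 -3]. Elementwise product with the kernel and sum: 0·2 + 3·1 + -4·3.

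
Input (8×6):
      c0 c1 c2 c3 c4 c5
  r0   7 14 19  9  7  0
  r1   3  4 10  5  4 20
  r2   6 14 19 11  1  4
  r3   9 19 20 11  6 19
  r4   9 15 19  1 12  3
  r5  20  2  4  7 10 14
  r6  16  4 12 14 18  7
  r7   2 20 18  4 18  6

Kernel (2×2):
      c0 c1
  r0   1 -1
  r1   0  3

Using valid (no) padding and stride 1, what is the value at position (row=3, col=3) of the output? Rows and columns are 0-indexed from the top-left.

41

The receptive field on the input at this output position is [11 6 / 1 12]. Elementwise product with the kernel and sum: 11·1 + 6·-1 + 12·3.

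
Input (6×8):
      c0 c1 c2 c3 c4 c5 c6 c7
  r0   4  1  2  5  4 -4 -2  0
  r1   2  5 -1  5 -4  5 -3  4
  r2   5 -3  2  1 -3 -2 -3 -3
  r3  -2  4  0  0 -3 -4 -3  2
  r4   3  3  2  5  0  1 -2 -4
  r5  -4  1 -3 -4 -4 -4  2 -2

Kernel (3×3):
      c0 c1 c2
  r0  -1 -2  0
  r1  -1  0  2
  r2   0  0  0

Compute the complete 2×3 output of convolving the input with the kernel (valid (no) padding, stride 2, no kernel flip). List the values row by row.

-10 -19 2
3 -10 4

Output[0,0]: The receptive field on the input at this output position is [4 1 2 / 2 5 -1 / 5 -3 2]. Elementwise product with the kernel and sum: 4·-1 + 1·-2 + 2·-1 + -1·2.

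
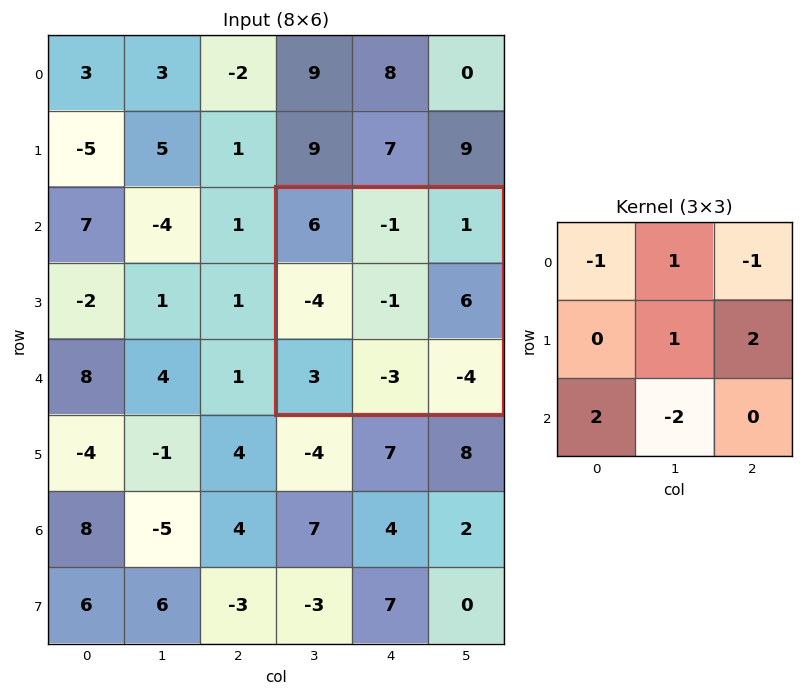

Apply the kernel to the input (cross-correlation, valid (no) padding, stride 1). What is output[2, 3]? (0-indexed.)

The receptive field on the input at this output position is [6 -1 1 / -4 -1 6 / 3 -3 -4]. Elementwise product with the kernel and sum: 6·-1 + -1·1 + 1·-1 + -1·1 + 6·2 + 3·2 + -3·-2.

15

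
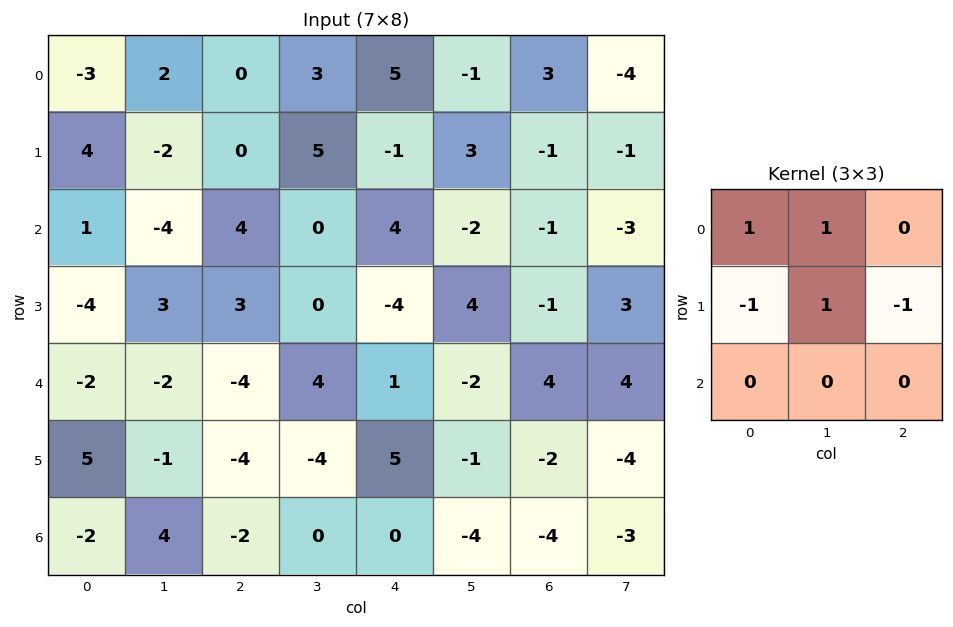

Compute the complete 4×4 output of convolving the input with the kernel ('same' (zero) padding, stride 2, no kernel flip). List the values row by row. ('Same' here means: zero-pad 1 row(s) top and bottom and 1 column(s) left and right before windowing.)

Output[0,0]: The receptive field on the zero-padded input at this output position is [0 0 0 / 0 -3 2 / 0 4 -2]. Elementwise product with the kernel and sum: 0·1 + 0·1 + 0·-1 + -3·1 + 2·-1.

-5 -5 3 8
9 6 10 6
-4 0 -5 5
-1 -11 5 0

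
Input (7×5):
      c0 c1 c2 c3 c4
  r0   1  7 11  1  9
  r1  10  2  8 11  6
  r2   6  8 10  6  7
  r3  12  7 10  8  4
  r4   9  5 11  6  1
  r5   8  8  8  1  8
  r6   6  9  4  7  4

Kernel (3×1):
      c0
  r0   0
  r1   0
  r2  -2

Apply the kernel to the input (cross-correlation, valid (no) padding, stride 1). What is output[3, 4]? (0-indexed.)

The receptive field on the input at this output position is [4 / 1 / 8]. Elementwise product with the kernel and sum: 8·-2.

-16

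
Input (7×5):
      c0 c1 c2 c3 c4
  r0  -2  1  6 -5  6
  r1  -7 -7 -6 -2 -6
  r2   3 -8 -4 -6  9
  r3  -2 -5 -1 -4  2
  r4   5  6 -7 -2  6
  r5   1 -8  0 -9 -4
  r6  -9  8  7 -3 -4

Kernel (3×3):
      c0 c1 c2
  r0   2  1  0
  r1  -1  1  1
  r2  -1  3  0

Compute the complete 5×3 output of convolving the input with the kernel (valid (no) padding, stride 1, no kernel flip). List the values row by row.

-36 3 -9
-49 -20 -18
7 -47 -14
-40 -18 -22
40 17 -45

Output[0,0]: The receptive field on the input at this output position is [-2 1 6 / -7 -7 -6 / 3 -8 -4]. Elementwise product with the kernel and sum: -2·2 + 1·1 + -7·-1 + -7·1 + -6·1 + 3·-1 + -8·3.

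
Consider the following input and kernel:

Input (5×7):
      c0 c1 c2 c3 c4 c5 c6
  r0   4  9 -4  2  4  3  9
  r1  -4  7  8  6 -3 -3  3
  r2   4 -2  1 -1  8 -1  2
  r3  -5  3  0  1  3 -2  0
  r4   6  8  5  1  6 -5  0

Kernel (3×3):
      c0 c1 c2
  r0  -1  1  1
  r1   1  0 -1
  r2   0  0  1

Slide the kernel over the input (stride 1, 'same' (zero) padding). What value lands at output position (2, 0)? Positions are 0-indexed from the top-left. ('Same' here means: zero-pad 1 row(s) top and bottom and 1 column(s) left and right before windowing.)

The receptive field on the zero-padded input at this output position is [0 -4 7 / 0 4 -2 / 0 -5 3]. Elementwise product with the kernel and sum: 0·-1 + -4·1 + 7·1 + 0·1 + -2·-1 + 3·1.

8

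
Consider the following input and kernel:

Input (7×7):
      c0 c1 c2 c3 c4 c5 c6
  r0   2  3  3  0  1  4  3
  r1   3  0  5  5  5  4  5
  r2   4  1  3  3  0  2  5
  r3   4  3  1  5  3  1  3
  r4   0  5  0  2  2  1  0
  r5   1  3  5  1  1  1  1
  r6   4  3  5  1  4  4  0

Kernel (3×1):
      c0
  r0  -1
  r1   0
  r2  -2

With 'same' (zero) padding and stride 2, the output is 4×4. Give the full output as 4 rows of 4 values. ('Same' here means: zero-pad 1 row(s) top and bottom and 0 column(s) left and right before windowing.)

Output[0,0]: The receptive field on the zero-padded input at this output position is [0 / 2 / 3]. Elementwise product with the kernel and sum: 0·-1 + 3·-2.
Output[0,1]: The receptive field on the zero-padded input at this output position is [0 / 3 / 5]. Elementwise product with the kernel and sum: 0·-1 + 5·-2.

-6 -10 -10 -10
-11 -7 -11 -11
-6 -11 -5 -5
-1 -5 -1 -1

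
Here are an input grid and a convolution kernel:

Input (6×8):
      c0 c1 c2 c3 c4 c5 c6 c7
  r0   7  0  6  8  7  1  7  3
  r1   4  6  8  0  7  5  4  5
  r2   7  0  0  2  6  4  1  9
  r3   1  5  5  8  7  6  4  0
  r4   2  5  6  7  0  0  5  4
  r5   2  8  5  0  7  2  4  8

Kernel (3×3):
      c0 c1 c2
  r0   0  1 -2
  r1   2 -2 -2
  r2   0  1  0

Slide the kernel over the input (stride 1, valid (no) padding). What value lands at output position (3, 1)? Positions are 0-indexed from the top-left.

The receptive field on the input at this output position is [5 5 8 / 5 6 7 / 8 5 0]. Elementwise product with the kernel and sum: 5·1 + 8·-2 + 5·2 + 6·-2 + 7·-2 + 5·1.

-22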